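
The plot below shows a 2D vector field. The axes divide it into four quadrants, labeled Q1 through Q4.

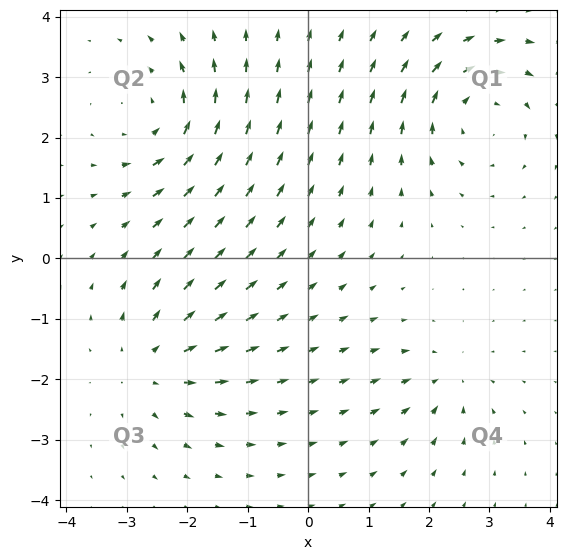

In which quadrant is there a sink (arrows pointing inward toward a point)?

Q4

The sink sits at approximately (2.3, -2.0), which lies in quadrant Q4. The divergence there is about -4, negative as expected for a sink.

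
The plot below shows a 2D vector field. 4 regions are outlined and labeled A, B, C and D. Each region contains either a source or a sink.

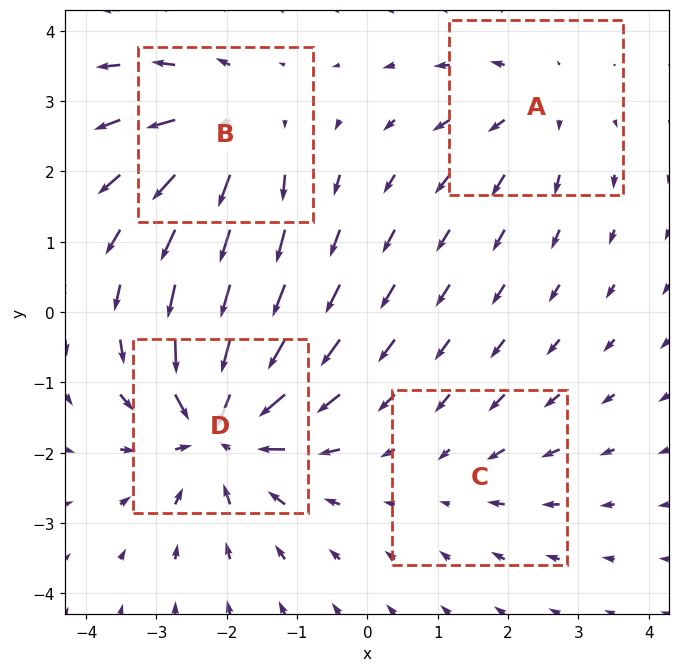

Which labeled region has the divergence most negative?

D

Divergence at each region's feature centre — A: about +3, B: about +5, C: about -2, D: about -7. Region D is most negative.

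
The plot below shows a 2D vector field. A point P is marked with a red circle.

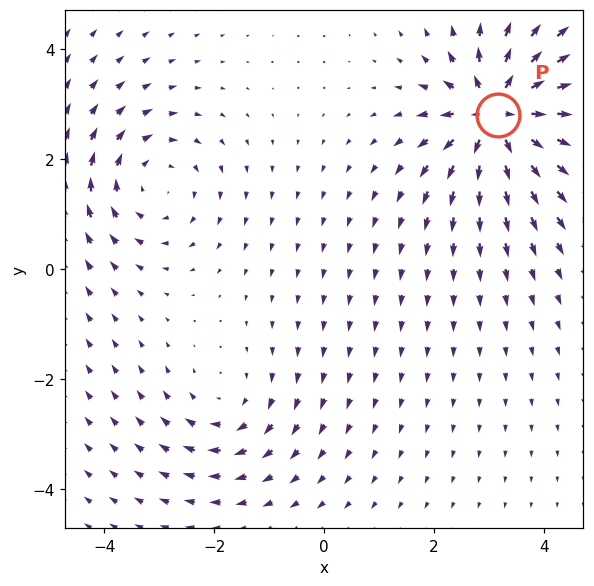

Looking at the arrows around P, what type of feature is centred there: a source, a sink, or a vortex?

source

At P (3.2, 2.8) the arrows spread outward. Divergence about +7, curl ≈0 — positive divergence with near-zero curl is a source.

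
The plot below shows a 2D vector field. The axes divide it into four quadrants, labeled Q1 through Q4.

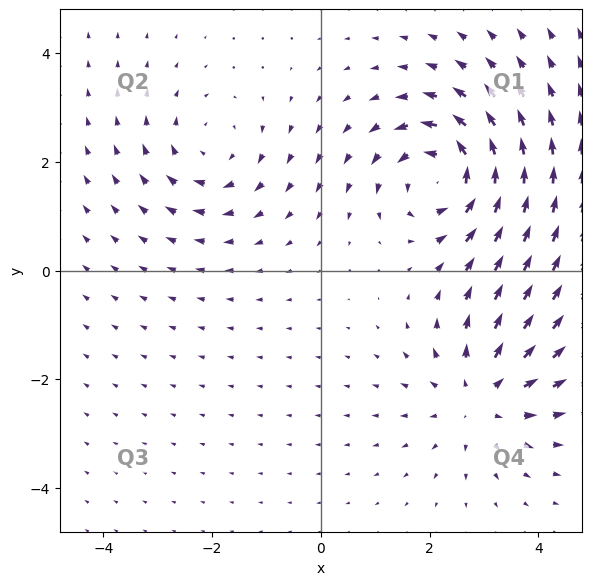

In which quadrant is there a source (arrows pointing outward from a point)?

The source sits at approximately (2.9, -2.3), which lies in quadrant Q4. The divergence there is about +4, positive as expected for a source.

Q4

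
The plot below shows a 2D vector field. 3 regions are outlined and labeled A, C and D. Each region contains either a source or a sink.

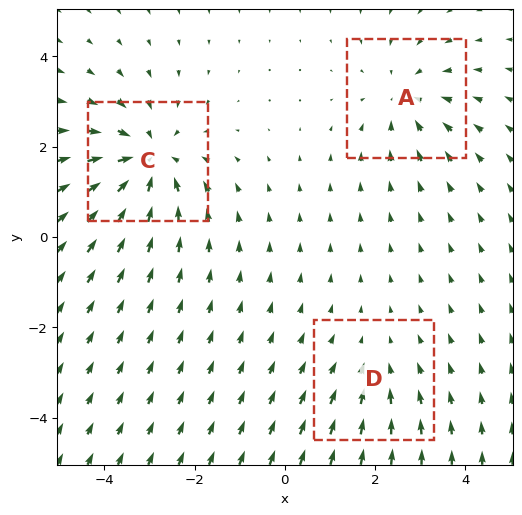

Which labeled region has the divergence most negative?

C

Divergence at each region's feature centre — A: about -3, C: about -4, D: about -2. Region C is most negative.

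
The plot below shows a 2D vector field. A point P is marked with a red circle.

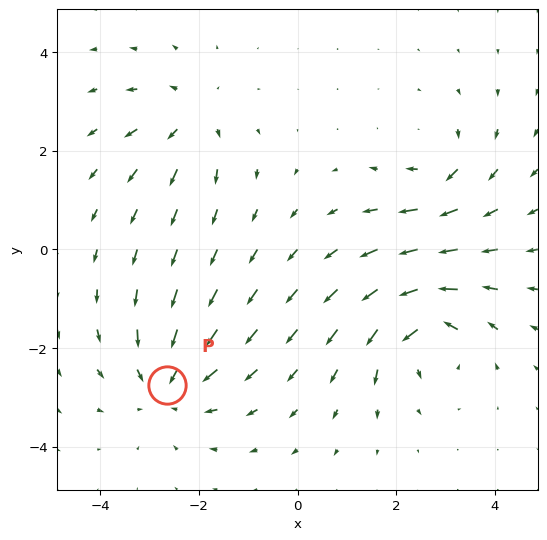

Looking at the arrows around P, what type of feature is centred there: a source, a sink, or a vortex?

At P (-2.6, -2.7) the arrows converge inward. Divergence about -4, curl ≈0 — negative divergence with near-zero curl is a sink.

sink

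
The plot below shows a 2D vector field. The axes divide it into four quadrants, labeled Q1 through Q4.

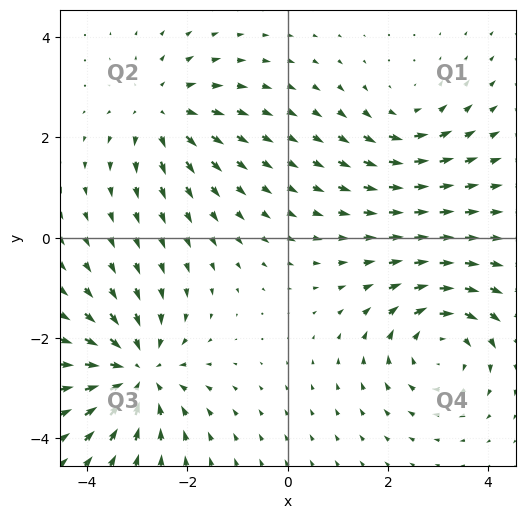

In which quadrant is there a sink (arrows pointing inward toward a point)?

The sink sits at approximately (-3.0, -2.7), which lies in quadrant Q3. The divergence there is about -5, negative as expected for a sink.

Q3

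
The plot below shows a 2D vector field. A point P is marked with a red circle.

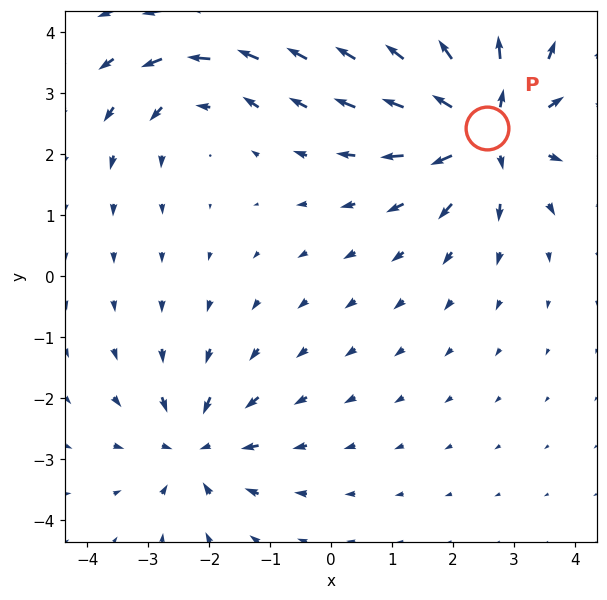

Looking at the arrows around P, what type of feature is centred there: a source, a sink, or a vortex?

source

At P (2.6, 2.4) the arrows spread outward. Divergence about +6, curl ≈0 — positive divergence with near-zero curl is a source.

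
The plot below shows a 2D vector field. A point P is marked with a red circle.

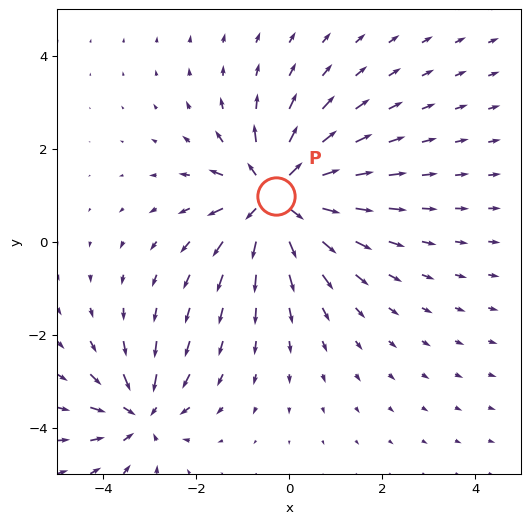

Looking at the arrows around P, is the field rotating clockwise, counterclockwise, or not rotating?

Near P at (-0.3, 1.0) the arrows show no circulation. The curl there is ≈0.

not rotating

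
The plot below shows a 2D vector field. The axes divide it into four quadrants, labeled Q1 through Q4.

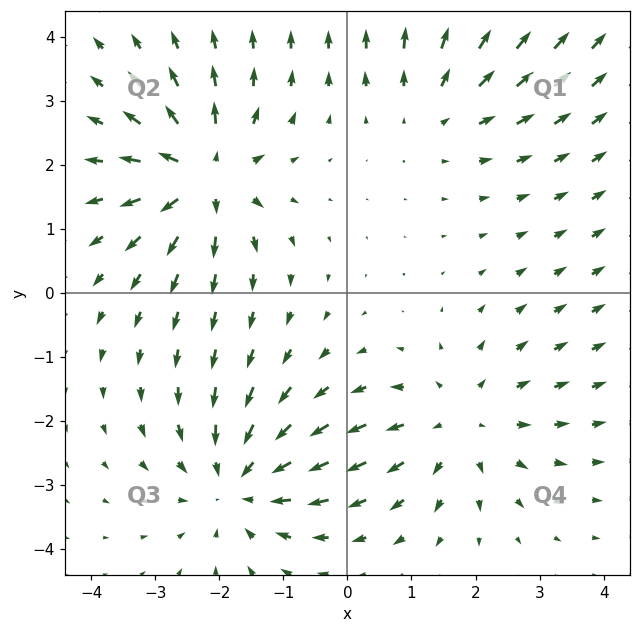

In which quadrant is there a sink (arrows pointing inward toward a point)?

The sink sits at approximately (-1.7, -3.0), which lies in quadrant Q3. The divergence there is about -4, negative as expected for a sink.

Q3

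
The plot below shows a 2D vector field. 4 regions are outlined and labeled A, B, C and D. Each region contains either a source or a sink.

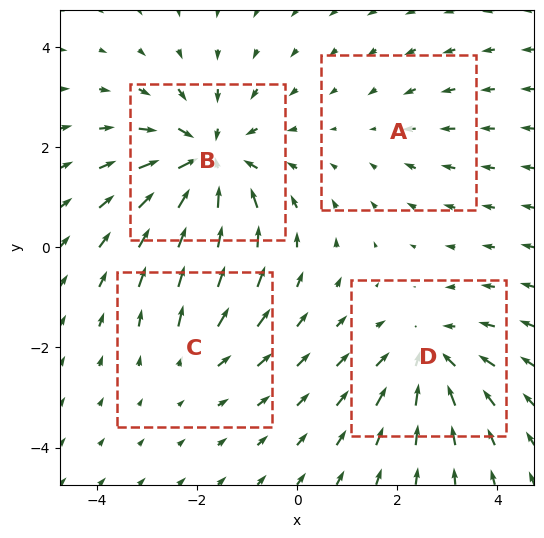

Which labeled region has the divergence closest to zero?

A

Divergence at each region's feature centre — A: about -2, B: about -7, C: about +3, D: about -4. Region A is closest to zero.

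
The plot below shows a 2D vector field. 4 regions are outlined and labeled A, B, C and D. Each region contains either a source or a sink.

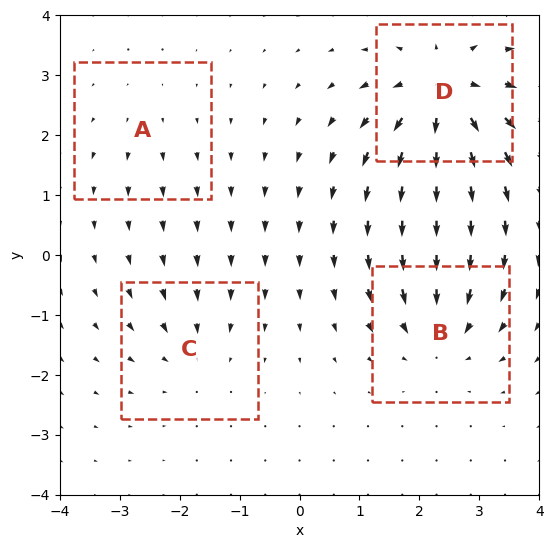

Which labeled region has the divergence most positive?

Divergence at each region's feature centre — A: about +2, B: about -5, C: about -3, D: about +8. Region D is most positive.

D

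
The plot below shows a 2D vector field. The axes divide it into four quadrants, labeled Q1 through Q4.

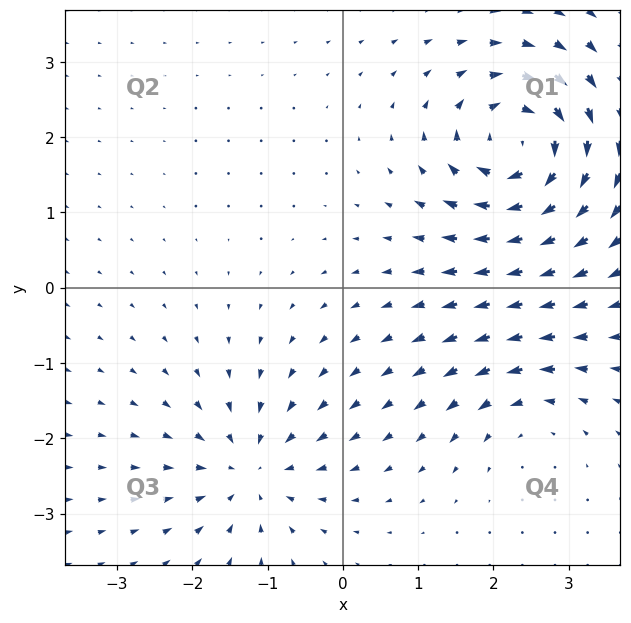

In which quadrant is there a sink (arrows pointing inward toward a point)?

Q3

The sink sits at approximately (-1.2, -2.4), which lies in quadrant Q3. The divergence there is about -4, negative as expected for a sink.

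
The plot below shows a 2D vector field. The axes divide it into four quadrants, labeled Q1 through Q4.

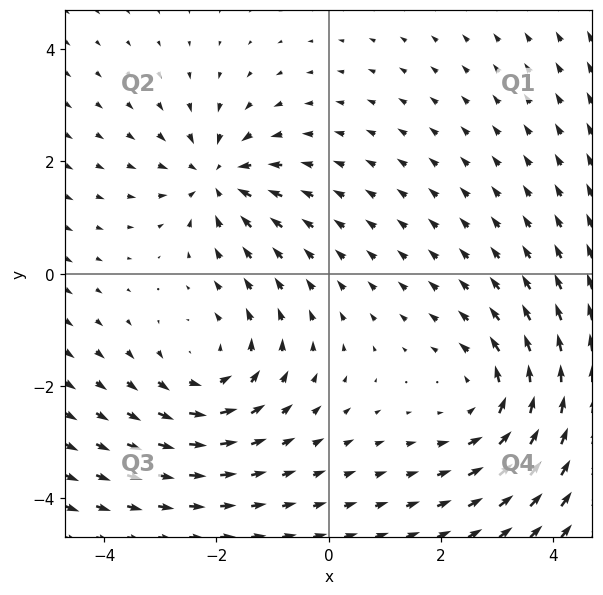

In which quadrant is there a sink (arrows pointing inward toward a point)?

Q2

The sink sits at approximately (-2.0, 1.7), which lies in quadrant Q2. The divergence there is about -4, negative as expected for a sink.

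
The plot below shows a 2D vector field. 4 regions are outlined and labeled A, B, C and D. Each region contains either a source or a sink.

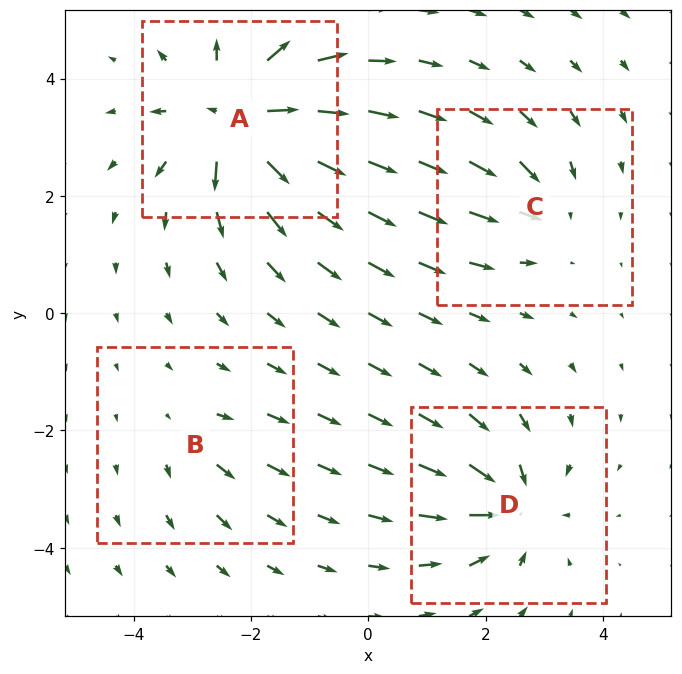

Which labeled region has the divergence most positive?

A

Divergence at each region's feature centre — A: about +9, B: about +3, C: about -4, D: about -6. Region A is most positive.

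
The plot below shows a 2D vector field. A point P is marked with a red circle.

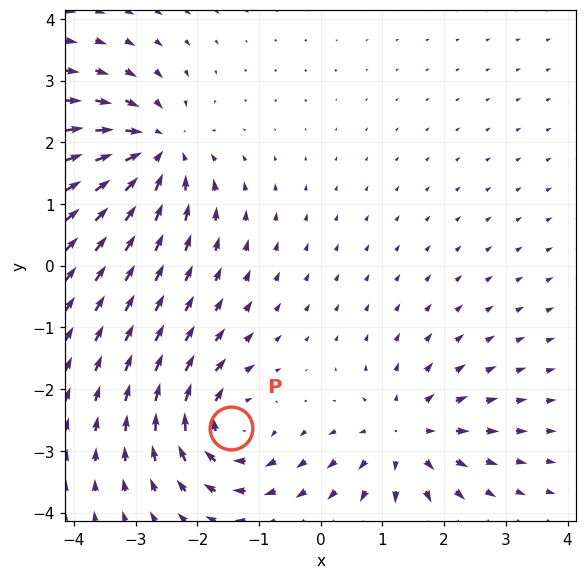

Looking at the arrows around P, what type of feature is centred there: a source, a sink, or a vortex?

vortex

At P (-1.4, -2.6) the arrows circulate clockwise. Divergence ≈0, curl about -4 — near-zero divergence with nonzero curl is a vortex.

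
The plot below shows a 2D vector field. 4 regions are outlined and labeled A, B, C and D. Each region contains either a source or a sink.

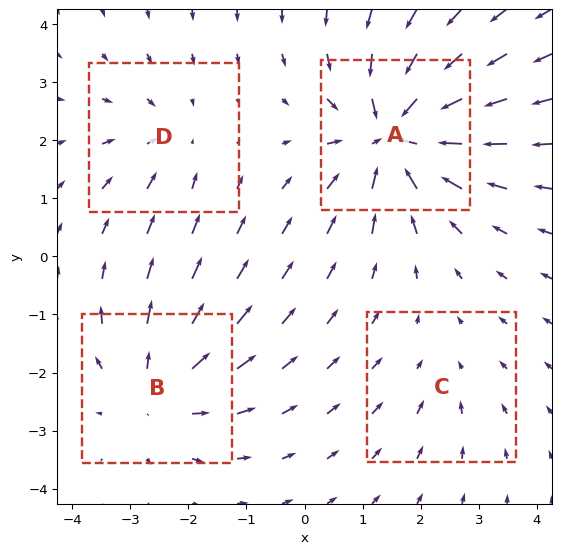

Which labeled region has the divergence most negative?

A

Divergence at each region's feature centre — A: about -7, B: about +4, C: about -2, D: about -3. Region A is most negative.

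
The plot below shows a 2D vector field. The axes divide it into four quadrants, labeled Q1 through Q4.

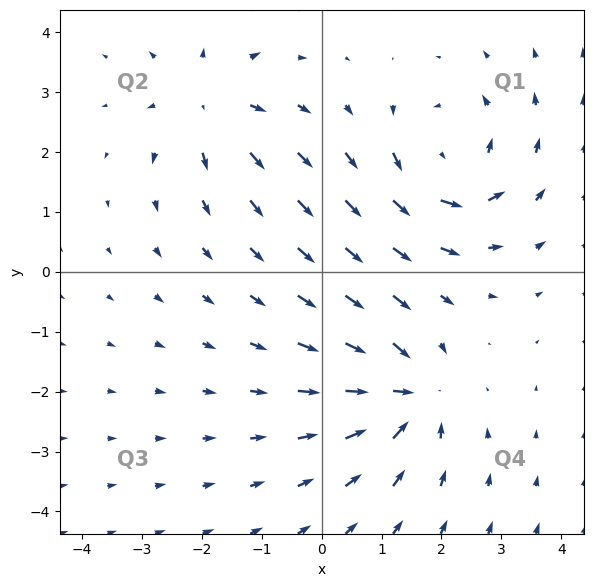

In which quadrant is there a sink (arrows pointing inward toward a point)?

Q4

The sink sits at approximately (1.4, -2.1), which lies in quadrant Q4. The divergence there is about -6, negative as expected for a sink.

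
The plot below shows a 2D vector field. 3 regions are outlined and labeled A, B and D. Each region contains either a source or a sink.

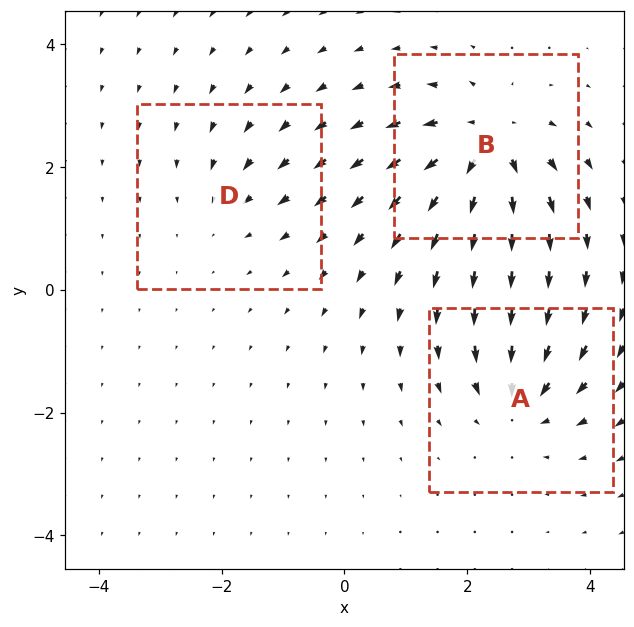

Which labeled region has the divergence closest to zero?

Divergence at each region's feature centre — A: about -4, B: about +5, D: about -2. Region D is closest to zero.

D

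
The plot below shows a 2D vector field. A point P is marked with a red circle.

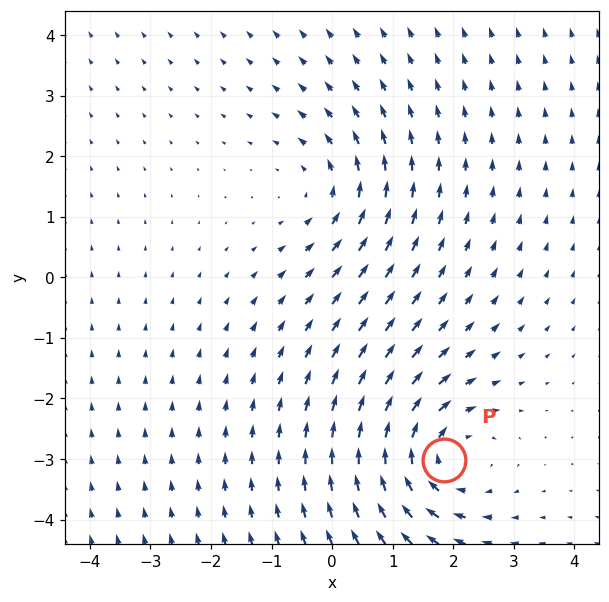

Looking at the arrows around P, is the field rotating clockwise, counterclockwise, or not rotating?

Near P at (1.8, -3.0) the arrows circulate clockwise. The curl (z-component) there is about -4; negative curl means clockwise rotation.

clockwise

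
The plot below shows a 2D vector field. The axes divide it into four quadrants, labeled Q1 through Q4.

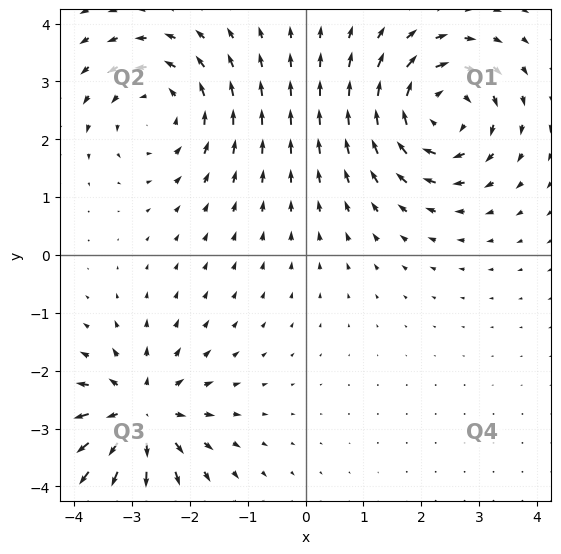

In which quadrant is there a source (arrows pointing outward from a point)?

The source sits at approximately (-2.9, -2.8), which lies in quadrant Q3. The divergence there is about +4, positive as expected for a source.

Q3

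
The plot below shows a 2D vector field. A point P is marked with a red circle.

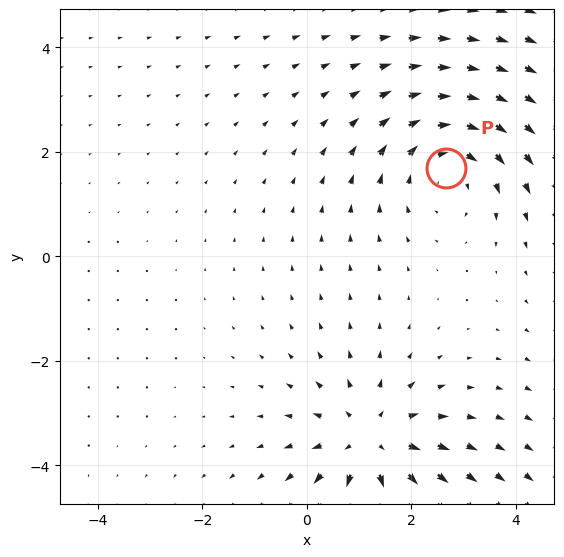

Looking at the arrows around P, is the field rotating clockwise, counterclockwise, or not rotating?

Near P at (2.7, 1.7) the arrows circulate clockwise. The curl (z-component) there is about -3; negative curl means clockwise rotation.

clockwise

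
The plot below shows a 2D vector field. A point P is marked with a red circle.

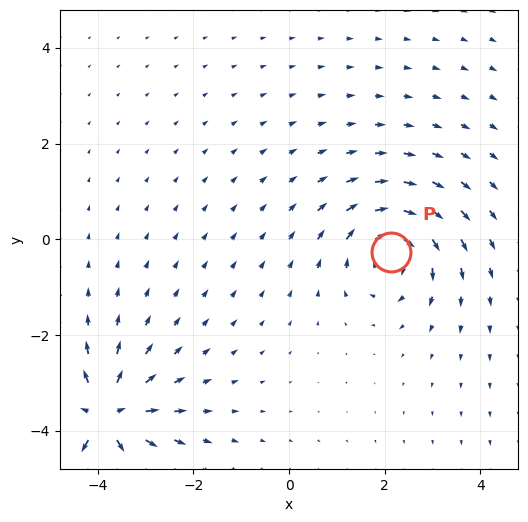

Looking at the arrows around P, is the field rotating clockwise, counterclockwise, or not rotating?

clockwise

Near P at (2.1, -0.3) the arrows circulate clockwise. The curl (z-component) there is about -4; negative curl means clockwise rotation.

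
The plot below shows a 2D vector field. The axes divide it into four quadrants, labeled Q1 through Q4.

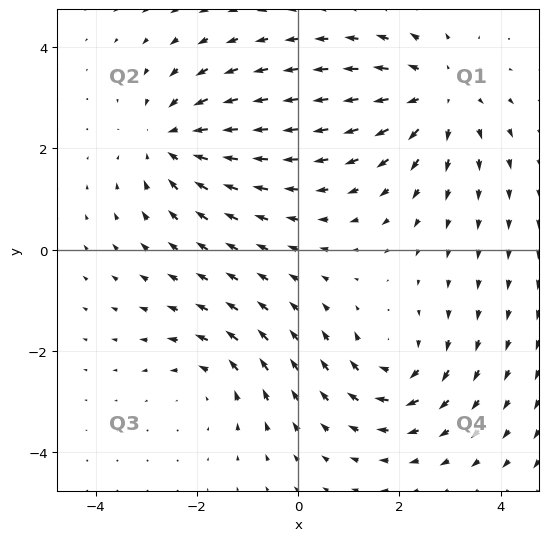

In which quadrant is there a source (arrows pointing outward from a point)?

The source sits at approximately (2.7, 3.0), which lies in quadrant Q1. The divergence there is about +3, positive as expected for a source.

Q1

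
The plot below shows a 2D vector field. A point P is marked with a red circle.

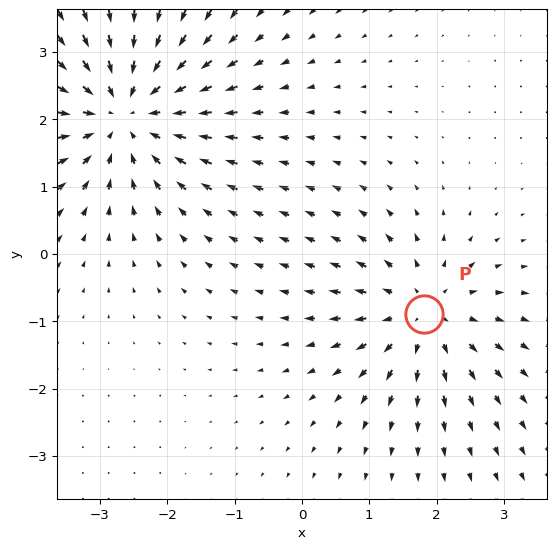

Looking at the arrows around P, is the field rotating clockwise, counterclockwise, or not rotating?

Near P at (1.8, -0.9) the arrows show no circulation. The curl there is ≈0.

not rotating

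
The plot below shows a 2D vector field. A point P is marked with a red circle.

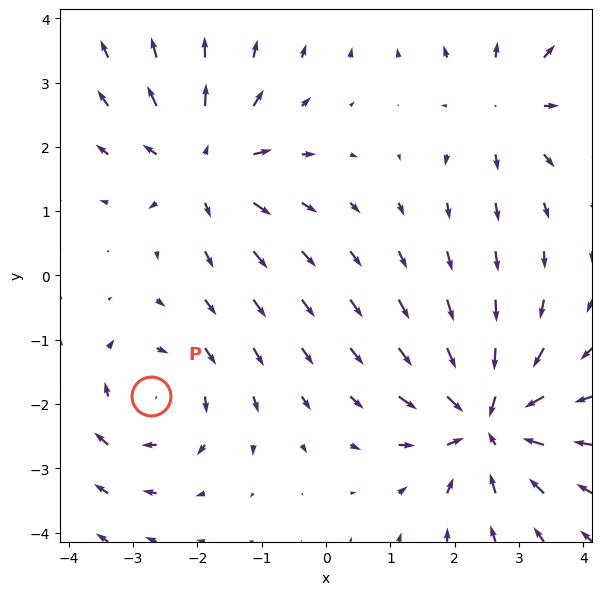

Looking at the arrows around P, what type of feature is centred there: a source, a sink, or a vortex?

vortex

At P (-2.7, -1.9) the arrows circulate clockwise. Divergence ≈0, curl about -3 — near-zero divergence with nonzero curl is a vortex.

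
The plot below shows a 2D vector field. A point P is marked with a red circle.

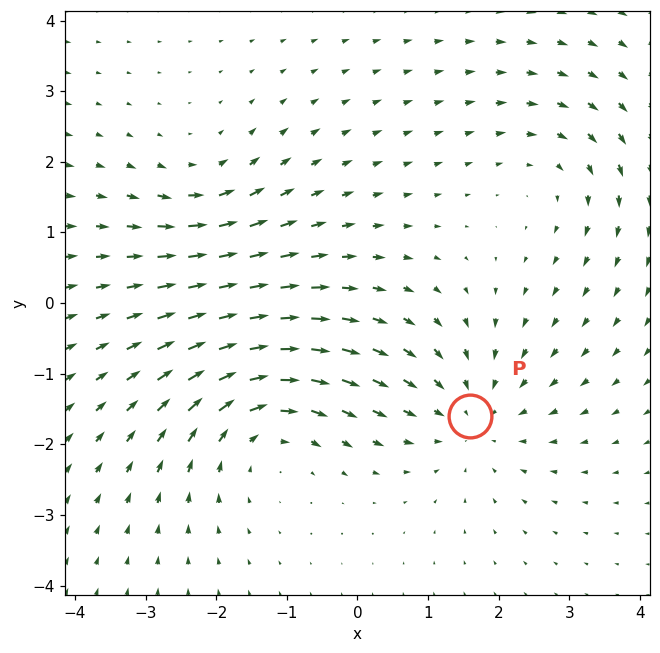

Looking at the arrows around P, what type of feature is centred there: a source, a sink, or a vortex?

At P (1.6, -1.6) the arrows converge inward. Divergence about -3, curl ≈0 — negative divergence with near-zero curl is a sink.

sink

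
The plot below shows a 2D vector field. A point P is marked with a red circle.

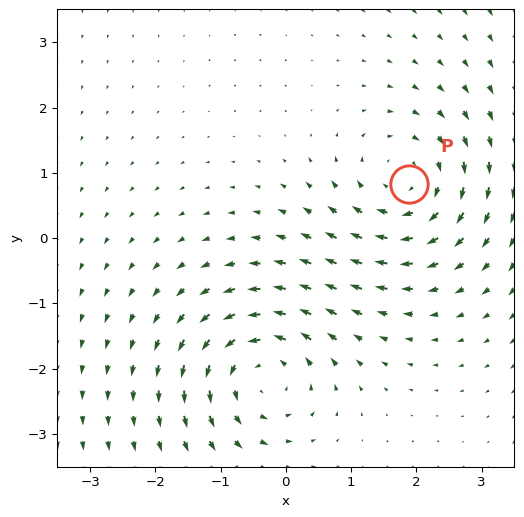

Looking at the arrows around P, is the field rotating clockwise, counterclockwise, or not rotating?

clockwise

Near P at (1.9, 0.8) the arrows circulate clockwise. The curl (z-component) there is about -3; negative curl means clockwise rotation.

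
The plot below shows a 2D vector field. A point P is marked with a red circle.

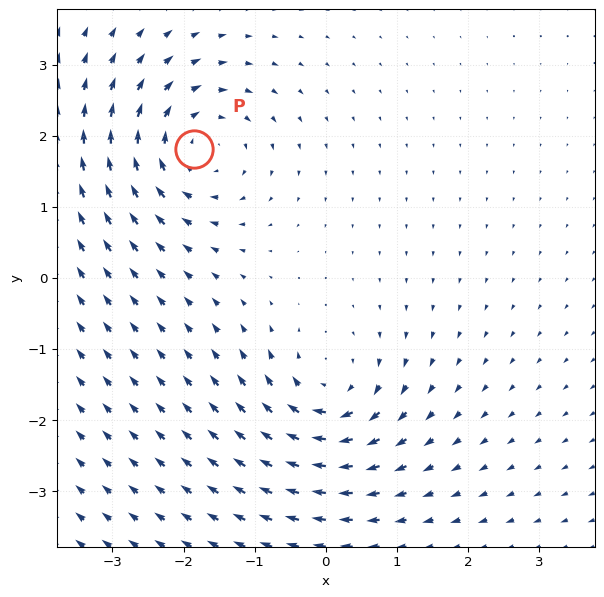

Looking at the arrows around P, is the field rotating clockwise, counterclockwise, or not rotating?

clockwise

Near P at (-1.8, 1.8) the arrows circulate clockwise. The curl (z-component) there is about -3; negative curl means clockwise rotation.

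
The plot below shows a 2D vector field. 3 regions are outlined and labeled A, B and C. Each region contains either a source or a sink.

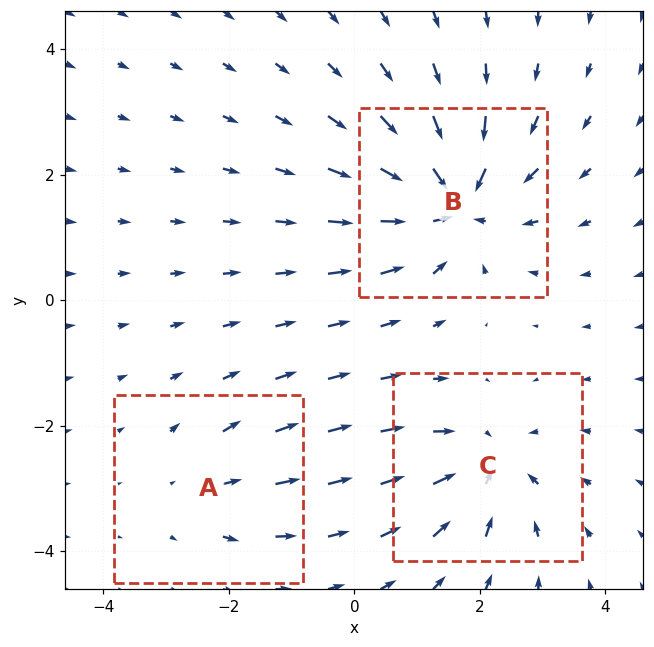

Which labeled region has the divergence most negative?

Divergence at each region's feature centre — A: about +2, B: about -5, C: about -4. Region B is most negative.

B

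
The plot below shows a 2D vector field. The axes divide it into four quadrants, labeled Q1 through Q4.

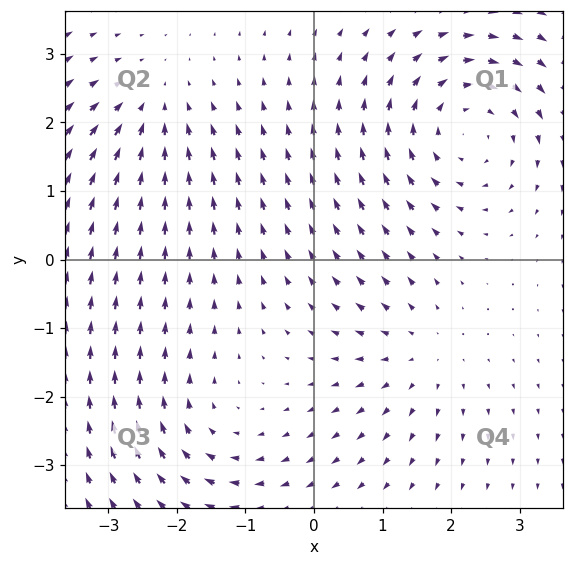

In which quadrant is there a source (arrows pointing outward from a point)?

Q4

The source sits at approximately (1.5, -1.4), which lies in quadrant Q4. The divergence there is about +3, positive as expected for a source.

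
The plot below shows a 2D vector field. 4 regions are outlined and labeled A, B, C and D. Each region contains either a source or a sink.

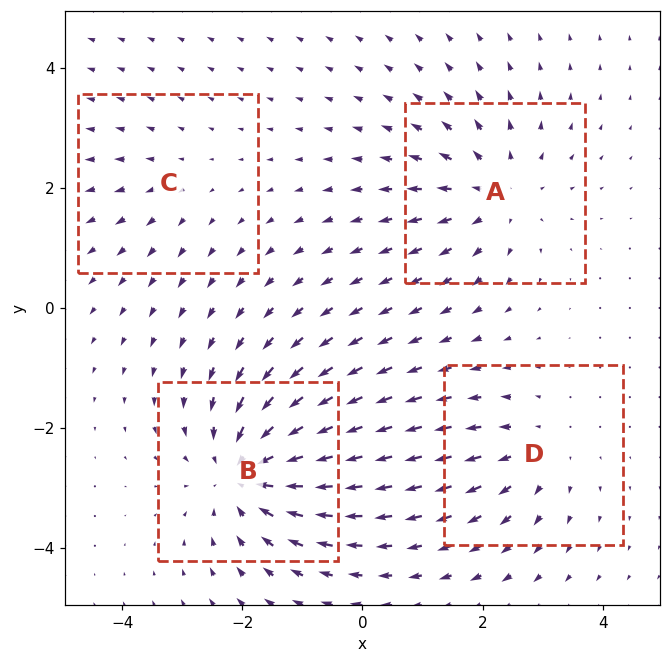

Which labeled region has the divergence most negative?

B

Divergence at each region's feature centre — A: about +4, B: about -6, C: about +2, D: about +3. Region B is most negative.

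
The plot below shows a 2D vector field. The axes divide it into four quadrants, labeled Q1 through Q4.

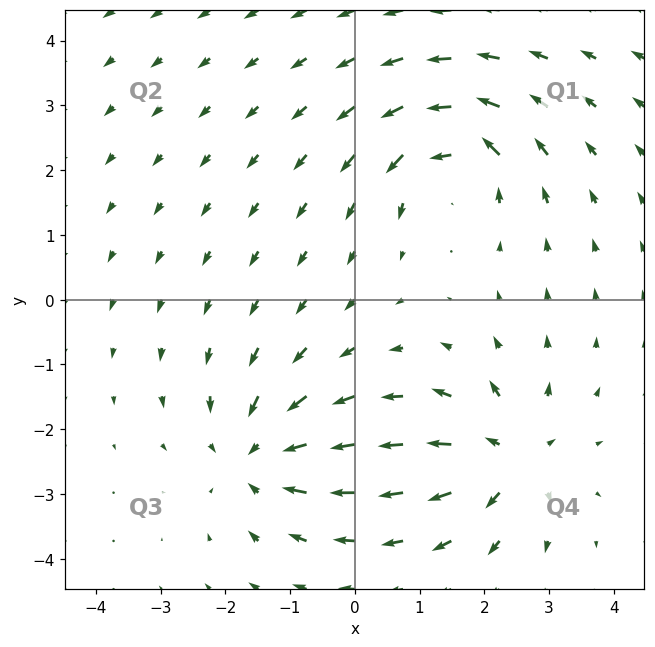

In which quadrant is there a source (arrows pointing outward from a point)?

Q4

The source sits at approximately (2.4, -2.4), which lies in quadrant Q4. The divergence there is about +4, positive as expected for a source.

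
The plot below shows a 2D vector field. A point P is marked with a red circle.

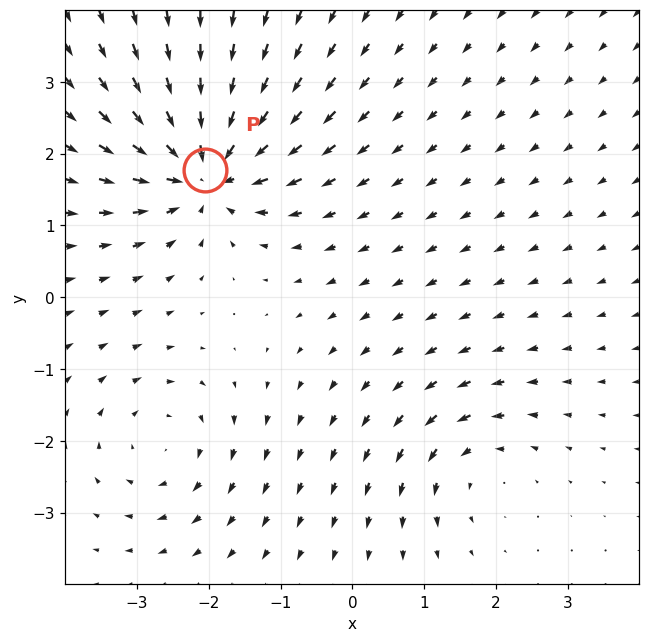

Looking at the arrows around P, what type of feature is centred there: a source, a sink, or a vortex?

At P (-2.0, 1.8) the arrows converge inward. Divergence about -7, curl ≈0 — negative divergence with near-zero curl is a sink.

sink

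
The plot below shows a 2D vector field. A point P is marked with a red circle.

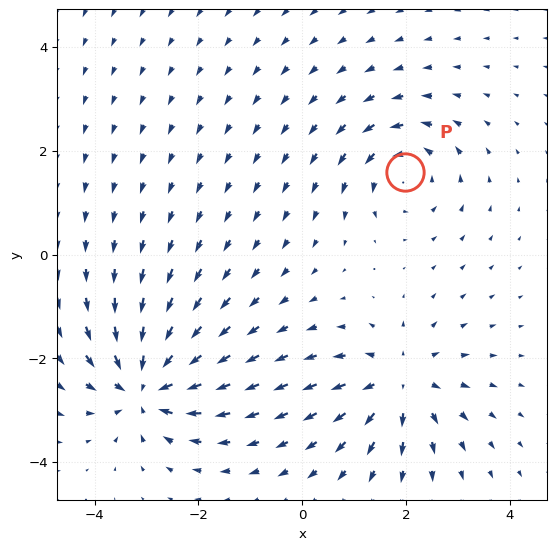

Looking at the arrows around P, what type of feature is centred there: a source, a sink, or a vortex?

vortex

At P (2.0, 1.6) the arrows circulate counterclockwise. Divergence ≈0, curl about +4 — near-zero divergence with nonzero curl is a vortex.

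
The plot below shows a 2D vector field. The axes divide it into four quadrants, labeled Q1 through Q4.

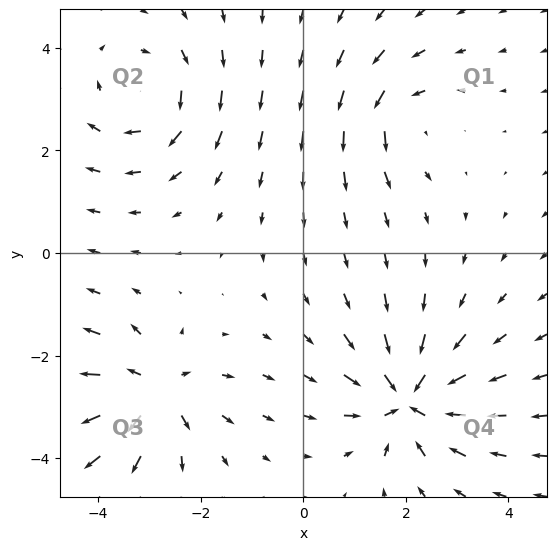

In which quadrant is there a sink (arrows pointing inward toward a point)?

The sink sits at approximately (2.1, -2.8), which lies in quadrant Q4. The divergence there is about -7, negative as expected for a sink.

Q4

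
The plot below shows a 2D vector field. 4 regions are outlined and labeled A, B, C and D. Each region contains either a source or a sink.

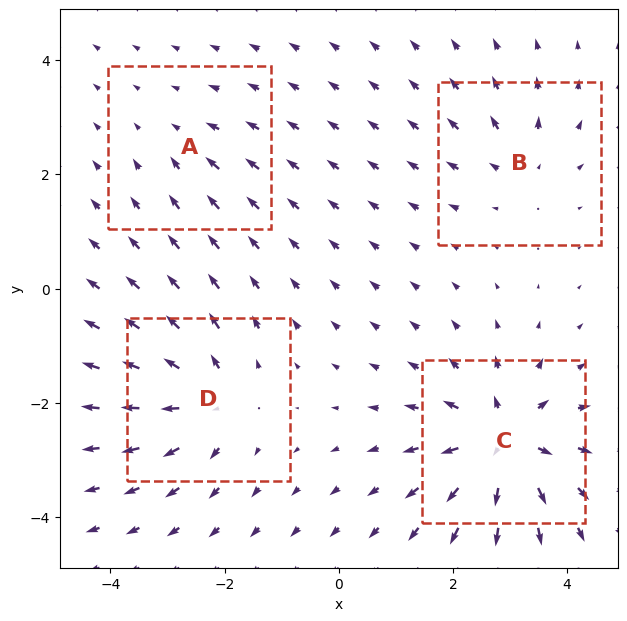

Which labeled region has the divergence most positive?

Divergence at each region's feature centre — A: about -2, B: about +4, C: about +8, D: about +6. Region C is most positive.

C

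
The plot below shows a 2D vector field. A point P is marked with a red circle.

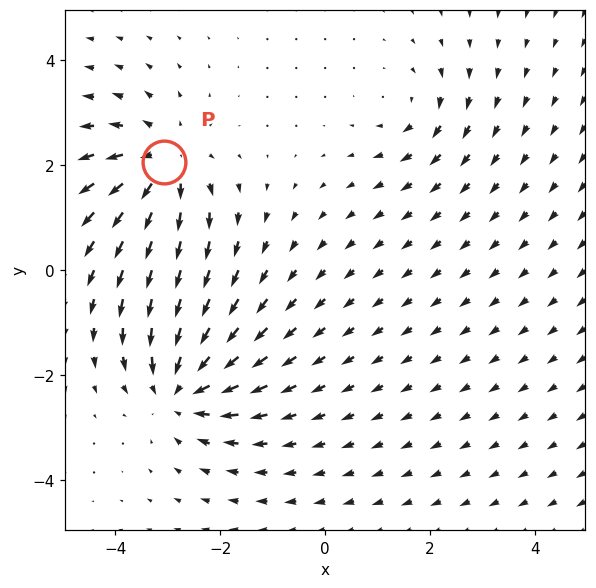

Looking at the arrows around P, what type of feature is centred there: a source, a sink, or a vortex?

source

At P (-3.1, 2.1) the arrows spread outward. Divergence about +5, curl ≈0 — positive divergence with near-zero curl is a source.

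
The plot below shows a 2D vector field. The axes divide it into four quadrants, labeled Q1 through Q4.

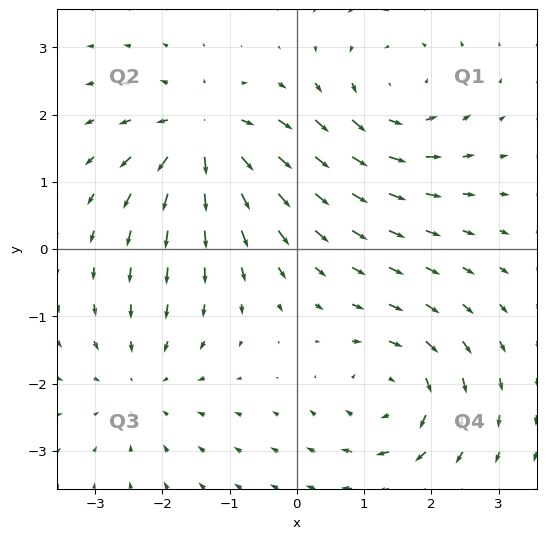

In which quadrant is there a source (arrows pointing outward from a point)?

Q2

The source sits at approximately (-1.4, 1.7), which lies in quadrant Q2. The divergence there is about +5, positive as expected for a source.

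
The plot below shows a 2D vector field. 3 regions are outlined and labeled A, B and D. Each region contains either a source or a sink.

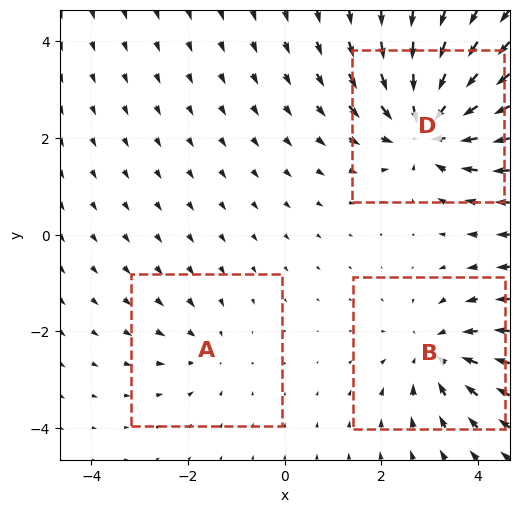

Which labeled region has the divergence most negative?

D

Divergence at each region's feature centre — A: about -2, B: about -3, D: about -5. Region D is most negative.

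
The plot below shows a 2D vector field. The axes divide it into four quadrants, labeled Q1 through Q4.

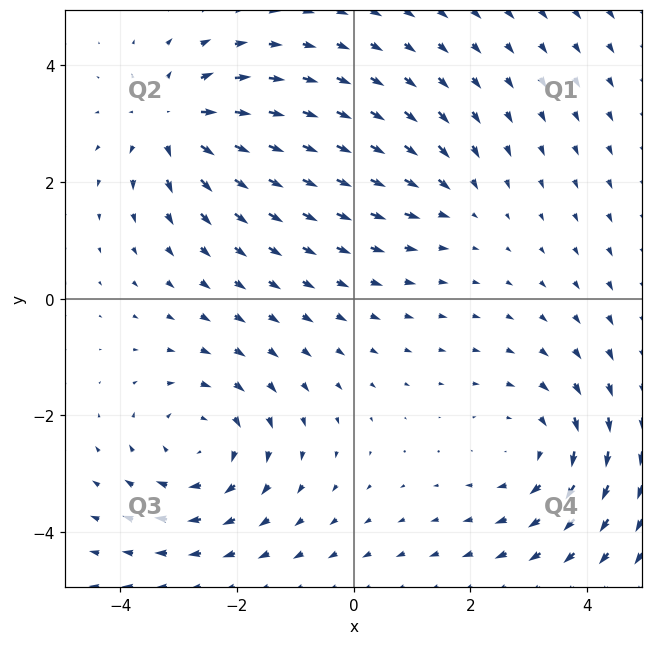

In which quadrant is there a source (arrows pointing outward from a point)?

Q2

The source sits at approximately (-3.1, 3.0), which lies in quadrant Q2. The divergence there is about +6, positive as expected for a source.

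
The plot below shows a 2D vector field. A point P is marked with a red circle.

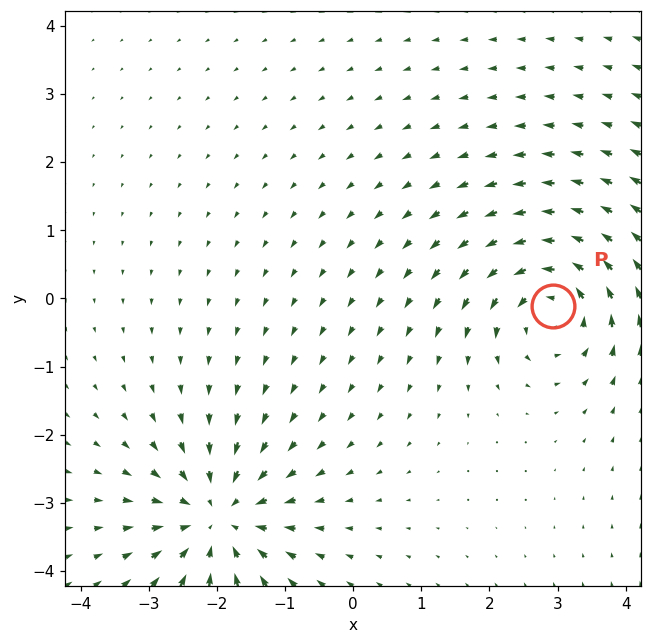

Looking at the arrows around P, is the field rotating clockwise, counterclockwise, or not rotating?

Near P at (2.9, -0.1) the arrows circulate counterclockwise. The curl (z-component) there is about +5; positive curl means counterclockwise rotation.

counterclockwise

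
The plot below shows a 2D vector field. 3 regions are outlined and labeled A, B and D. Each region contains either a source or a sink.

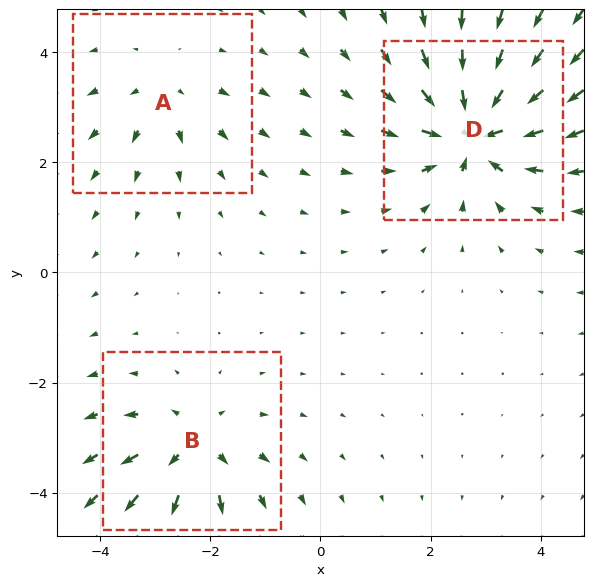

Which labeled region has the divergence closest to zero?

Divergence at each region's feature centre — A: about +2, B: about +4, D: about -6. Region A is closest to zero.

A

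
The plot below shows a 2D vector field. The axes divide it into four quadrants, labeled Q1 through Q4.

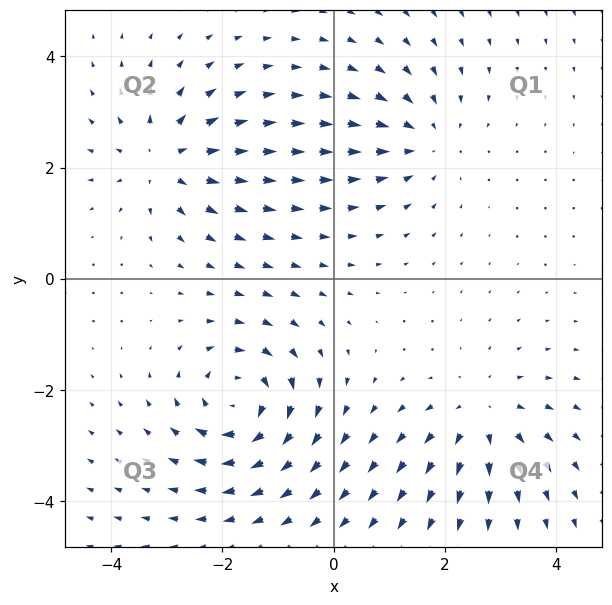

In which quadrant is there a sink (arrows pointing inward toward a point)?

The sink sits at approximately (1.6, 2.5), which lies in quadrant Q1. The divergence there is about -3, negative as expected for a sink.

Q1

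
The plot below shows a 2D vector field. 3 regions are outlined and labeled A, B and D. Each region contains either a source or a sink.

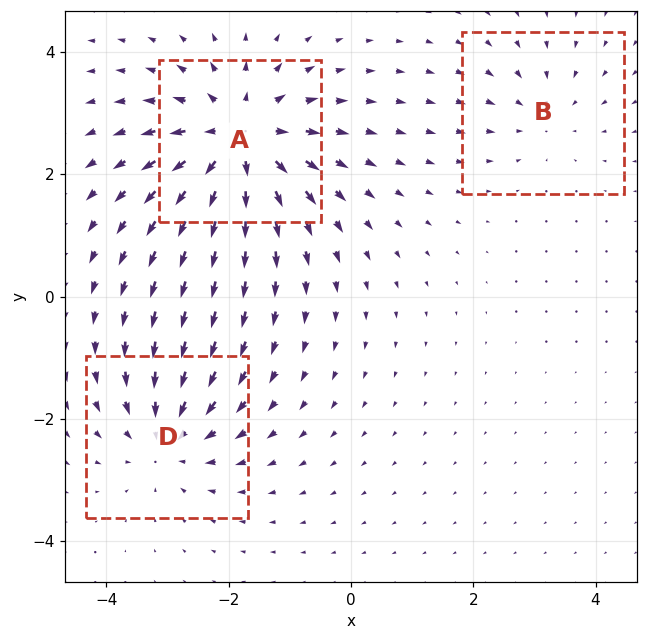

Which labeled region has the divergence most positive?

A

Divergence at each region's feature centre — A: about +5, B: about -2, D: about -3. Region A is most positive.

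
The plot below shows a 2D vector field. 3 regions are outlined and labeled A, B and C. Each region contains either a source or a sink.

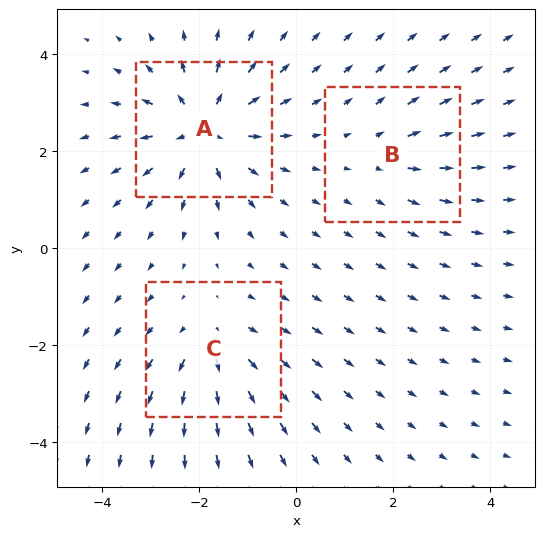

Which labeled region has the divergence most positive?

A

Divergence at each region's feature centre — A: about +5, B: about +2, C: about +3. Region A is most positive.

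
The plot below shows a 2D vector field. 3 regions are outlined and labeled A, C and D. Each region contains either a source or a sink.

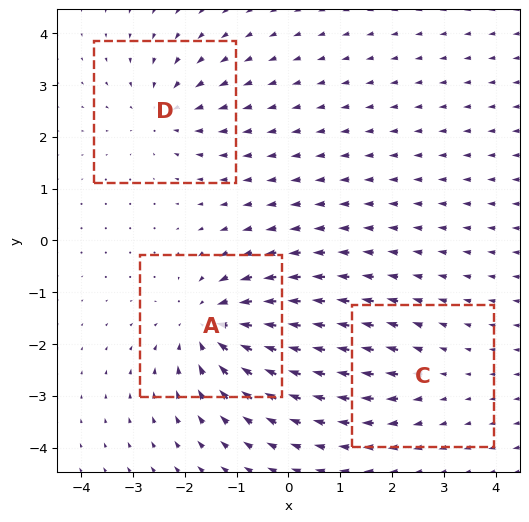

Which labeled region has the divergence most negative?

Divergence at each region's feature centre — A: about -5, C: about +2, D: about -3. Region A is most negative.

A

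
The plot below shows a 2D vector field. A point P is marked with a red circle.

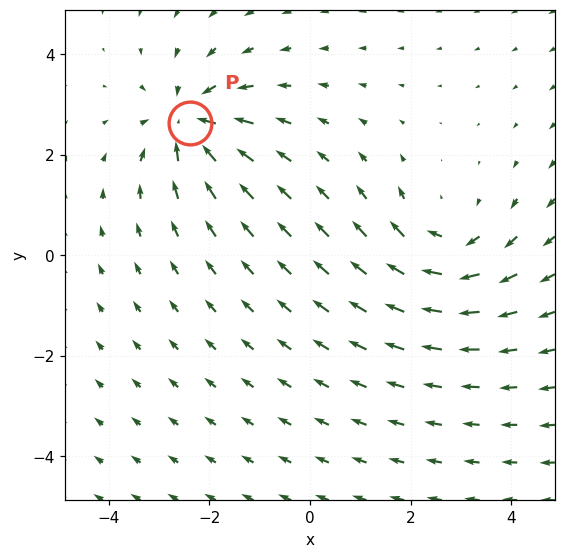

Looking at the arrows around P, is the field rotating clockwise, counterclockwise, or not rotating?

Near P at (-2.4, 2.6) the arrows show no circulation. The curl there is ≈0.

not rotating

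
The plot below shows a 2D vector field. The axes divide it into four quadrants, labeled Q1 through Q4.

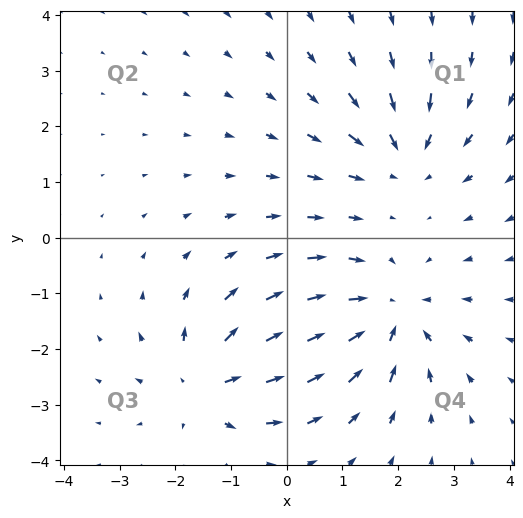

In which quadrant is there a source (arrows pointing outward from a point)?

Q3

The source sits at approximately (-1.4, -2.6), which lies in quadrant Q3. The divergence there is about +4, positive as expected for a source.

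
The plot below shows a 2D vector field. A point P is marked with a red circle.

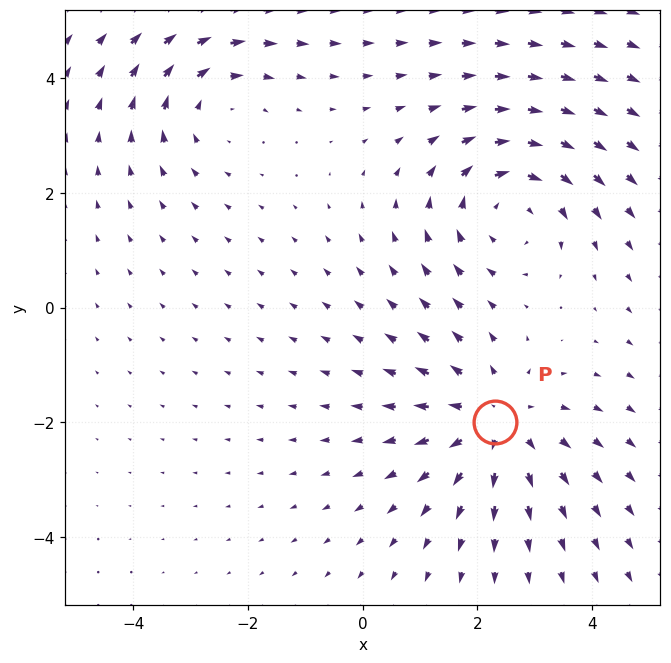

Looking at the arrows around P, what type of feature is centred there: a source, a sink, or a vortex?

source

At P (2.3, -2.0) the arrows spread outward. Divergence about +3, curl ≈0 — positive divergence with near-zero curl is a source.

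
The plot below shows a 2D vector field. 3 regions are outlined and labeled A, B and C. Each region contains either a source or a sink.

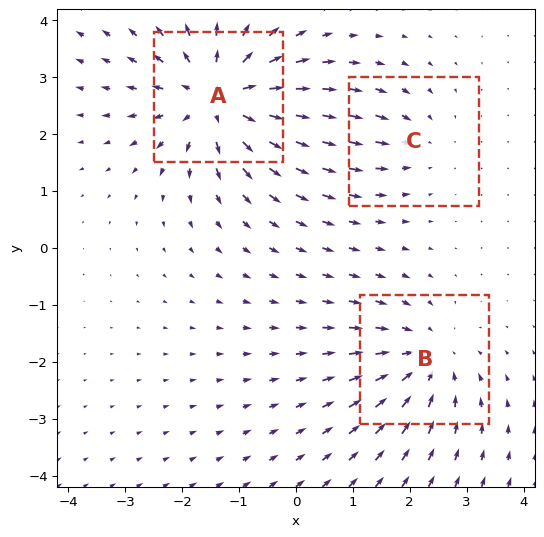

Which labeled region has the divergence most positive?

Divergence at each region's feature centre — A: about +5, B: about -4, C: about -2. Region A is most positive.

A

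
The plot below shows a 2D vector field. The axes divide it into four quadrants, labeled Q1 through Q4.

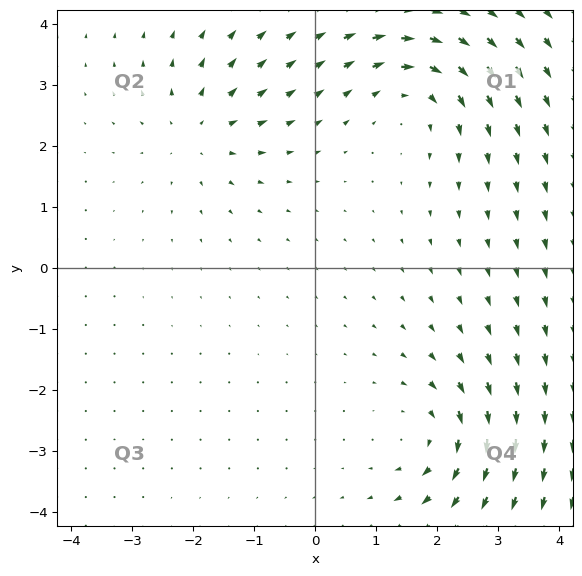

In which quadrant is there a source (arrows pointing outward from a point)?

Q2

The source sits at approximately (-1.9, 2.3), which lies in quadrant Q2. The divergence there is about +3, positive as expected for a source.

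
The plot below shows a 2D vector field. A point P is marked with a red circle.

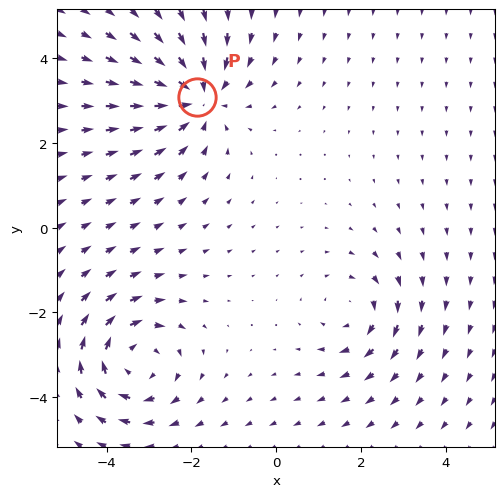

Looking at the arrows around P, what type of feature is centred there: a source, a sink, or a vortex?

sink

At P (-1.9, 3.1) the arrows converge inward. Divergence about -4, curl ≈0 — negative divergence with near-zero curl is a sink.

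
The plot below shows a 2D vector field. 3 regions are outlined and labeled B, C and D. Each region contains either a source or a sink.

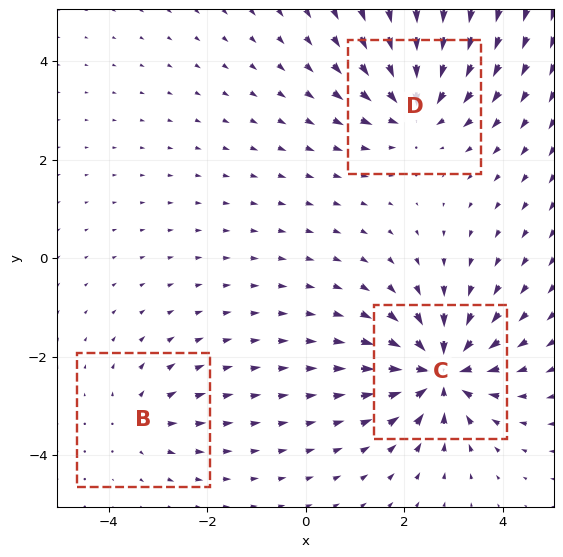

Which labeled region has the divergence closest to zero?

Divergence at each region's feature centre — B: about +2, C: about -6, D: about -4. Region B is closest to zero.

B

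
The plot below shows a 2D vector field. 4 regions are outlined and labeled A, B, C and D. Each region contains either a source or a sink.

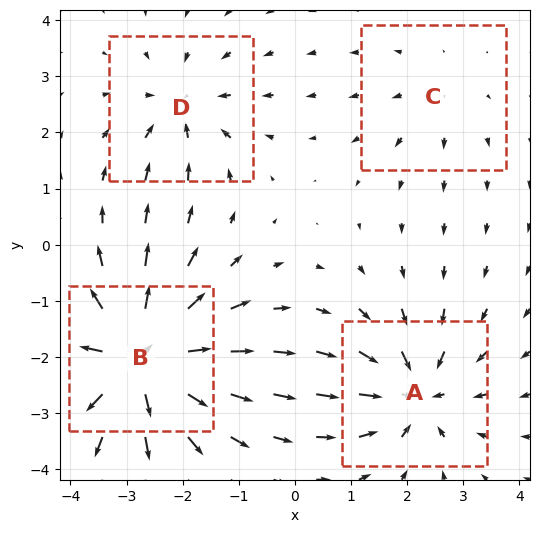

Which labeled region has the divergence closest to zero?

Divergence at each region's feature centre — A: about -5, B: about +8, C: about +2, D: about -4. Region C is closest to zero.

C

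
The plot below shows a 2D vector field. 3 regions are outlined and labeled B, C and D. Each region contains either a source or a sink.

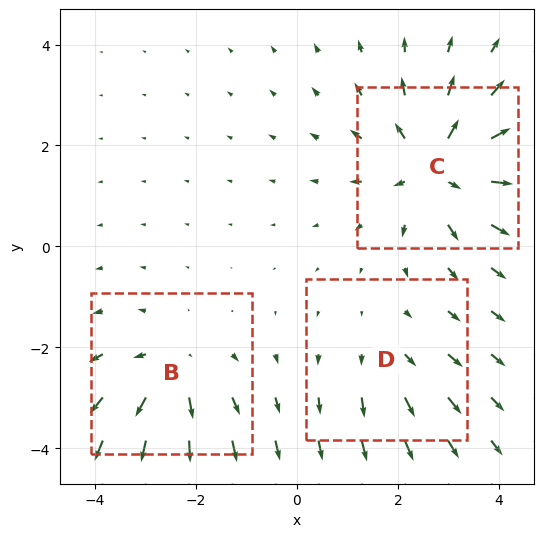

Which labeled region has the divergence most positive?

Divergence at each region's feature centre — B: about +3, C: about +5, D: about +2. Region C is most positive.

C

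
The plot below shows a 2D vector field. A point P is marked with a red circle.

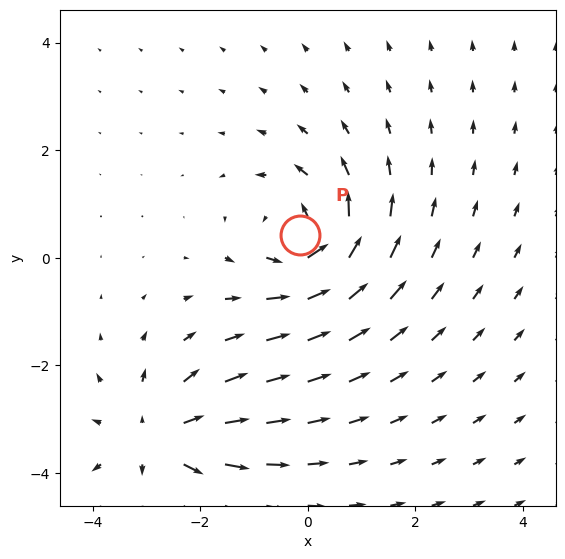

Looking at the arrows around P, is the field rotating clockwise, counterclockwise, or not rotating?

Near P at (-0.1, 0.4) the arrows circulate counterclockwise. The curl (z-component) there is about +5; positive curl means counterclockwise rotation.

counterclockwise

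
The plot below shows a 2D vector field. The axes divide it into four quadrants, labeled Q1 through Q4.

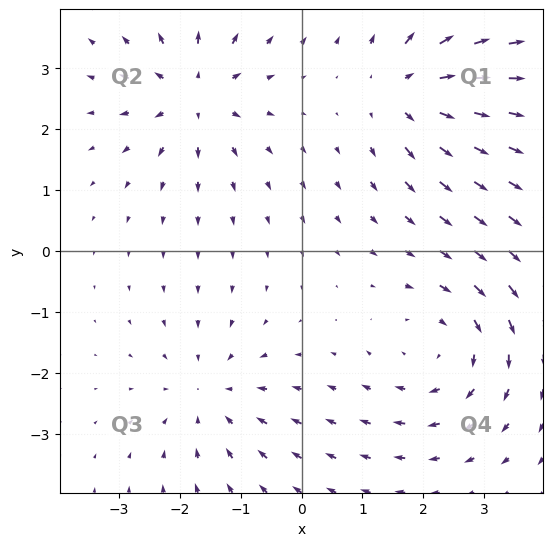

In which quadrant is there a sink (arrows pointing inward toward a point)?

The sink sits at approximately (-1.5, -2.4), which lies in quadrant Q3. The divergence there is about -4, negative as expected for a sink.

Q3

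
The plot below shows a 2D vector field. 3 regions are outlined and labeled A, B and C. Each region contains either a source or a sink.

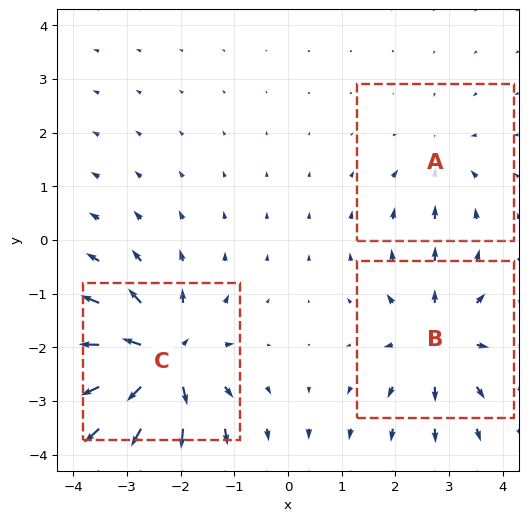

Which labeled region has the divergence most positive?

Divergence at each region's feature centre — A: about -2, B: about +4, C: about +6. Region C is most positive.

C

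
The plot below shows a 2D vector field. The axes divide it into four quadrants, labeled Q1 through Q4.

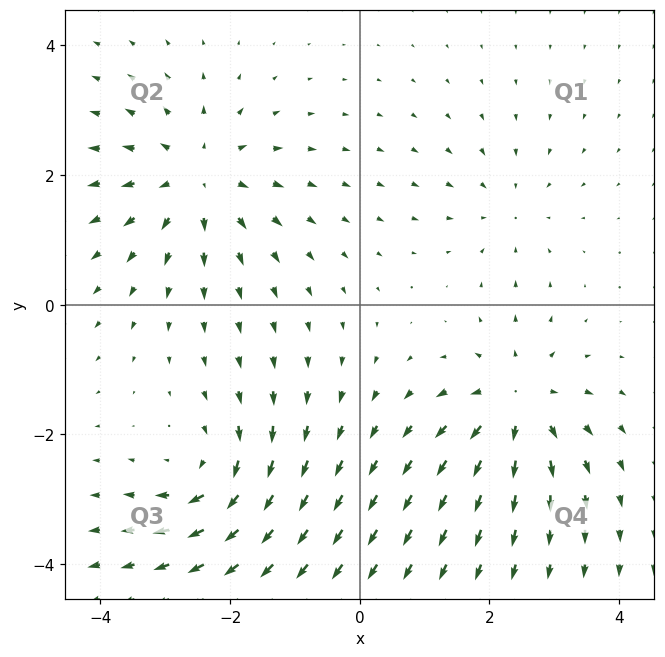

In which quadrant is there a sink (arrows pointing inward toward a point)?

Q1

The sink sits at approximately (2.3, 1.5), which lies in quadrant Q1. The divergence there is about -3, negative as expected for a sink.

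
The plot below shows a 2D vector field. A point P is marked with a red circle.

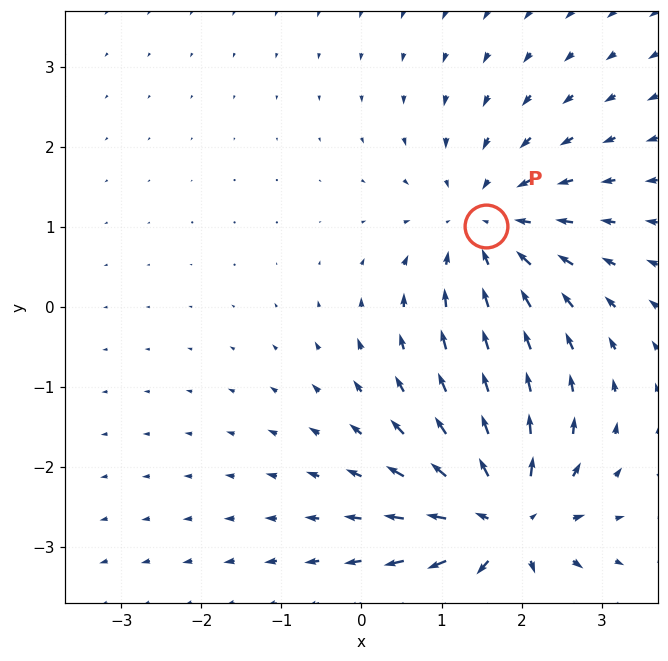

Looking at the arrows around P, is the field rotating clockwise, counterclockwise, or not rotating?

Near P at (1.5, 1.0) the arrows show no circulation. The curl there is ≈0.

not rotating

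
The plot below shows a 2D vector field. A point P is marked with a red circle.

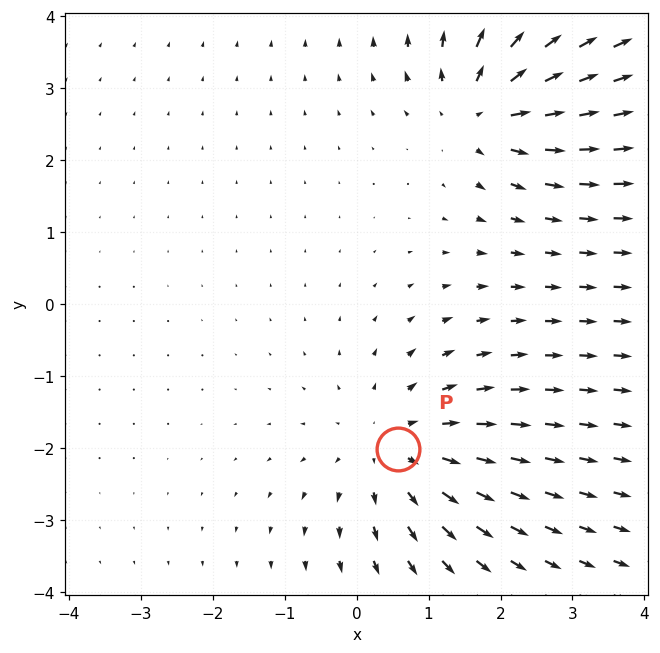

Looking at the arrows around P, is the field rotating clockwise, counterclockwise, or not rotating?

not rotating

Near P at (0.6, -2.0) the arrows show no circulation. The curl there is ≈0.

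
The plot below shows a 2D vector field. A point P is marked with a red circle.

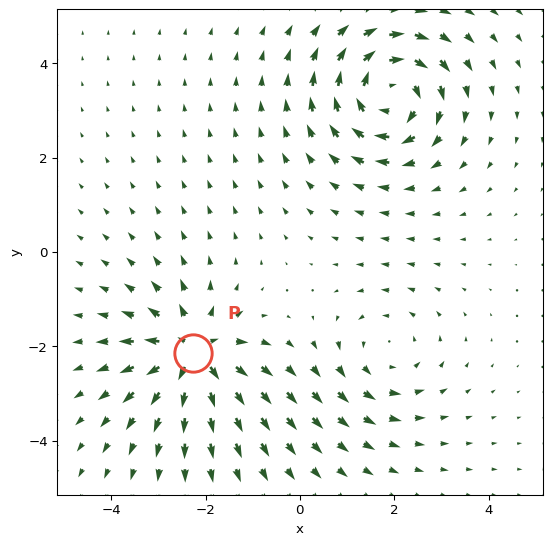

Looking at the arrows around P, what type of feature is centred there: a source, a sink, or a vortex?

source

At P (-2.3, -2.1) the arrows spread outward. Divergence about +6, curl ≈0 — positive divergence with near-zero curl is a source.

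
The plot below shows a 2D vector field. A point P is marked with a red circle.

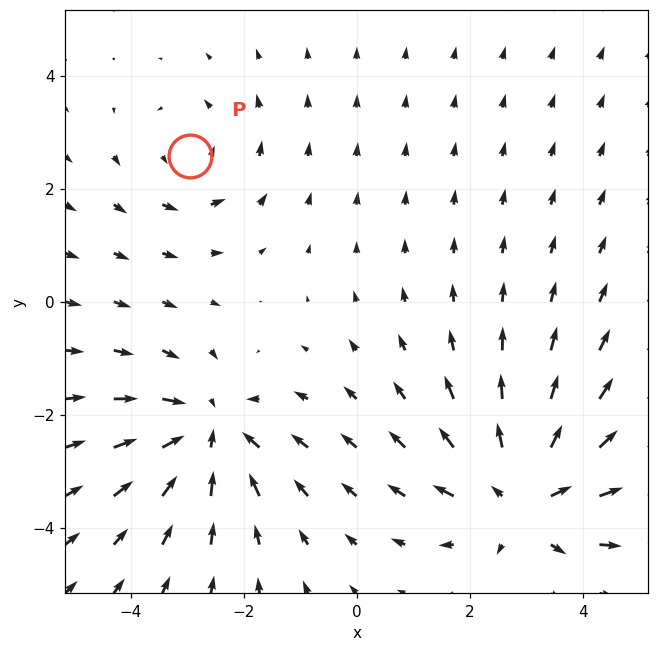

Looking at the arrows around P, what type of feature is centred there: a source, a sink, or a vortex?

vortex

At P (-2.9, 2.6) the arrows circulate counterclockwise. Divergence ≈0, curl about +2 — near-zero divergence with nonzero curl is a vortex.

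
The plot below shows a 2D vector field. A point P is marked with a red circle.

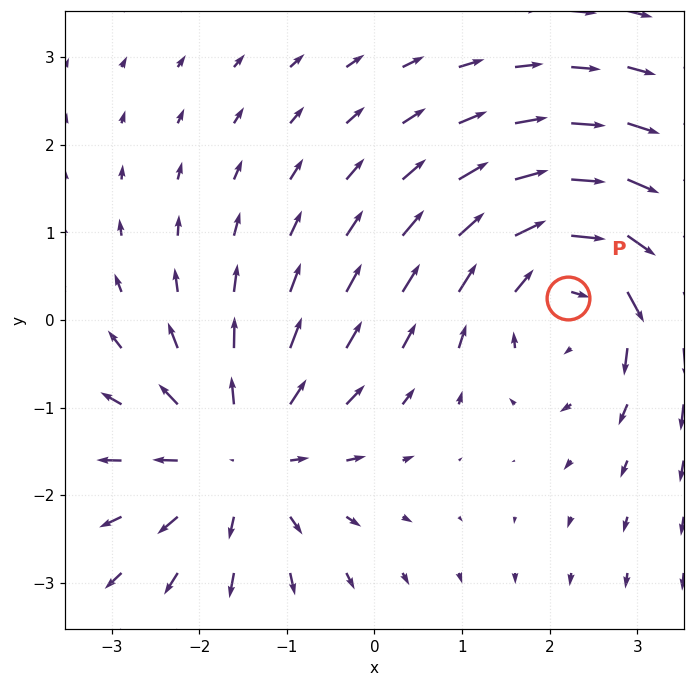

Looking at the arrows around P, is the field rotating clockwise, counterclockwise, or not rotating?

clockwise

Near P at (2.2, 0.2) the arrows circulate clockwise. The curl (z-component) there is about -4; negative curl means clockwise rotation.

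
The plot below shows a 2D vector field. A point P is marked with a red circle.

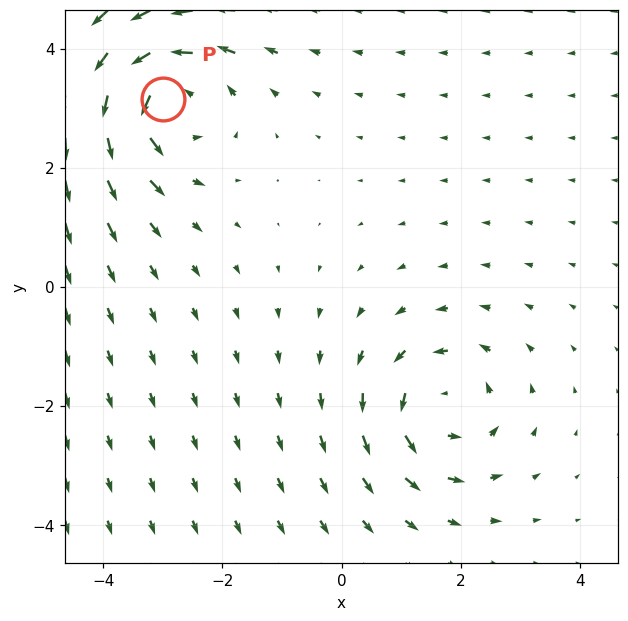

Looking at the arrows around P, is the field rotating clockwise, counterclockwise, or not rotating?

counterclockwise

Near P at (-3.0, 3.2) the arrows circulate counterclockwise. The curl (z-component) there is about +4; positive curl means counterclockwise rotation.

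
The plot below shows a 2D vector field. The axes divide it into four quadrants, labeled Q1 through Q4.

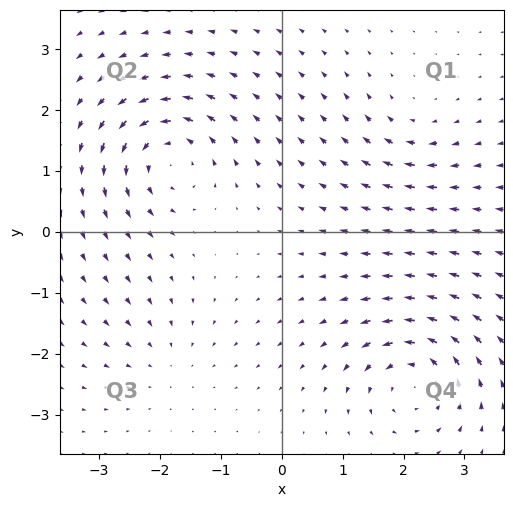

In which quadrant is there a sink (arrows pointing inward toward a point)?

The sink sits at approximately (-1.9, -2.1), which lies in quadrant Q3. The divergence there is about -3, negative as expected for a sink.

Q3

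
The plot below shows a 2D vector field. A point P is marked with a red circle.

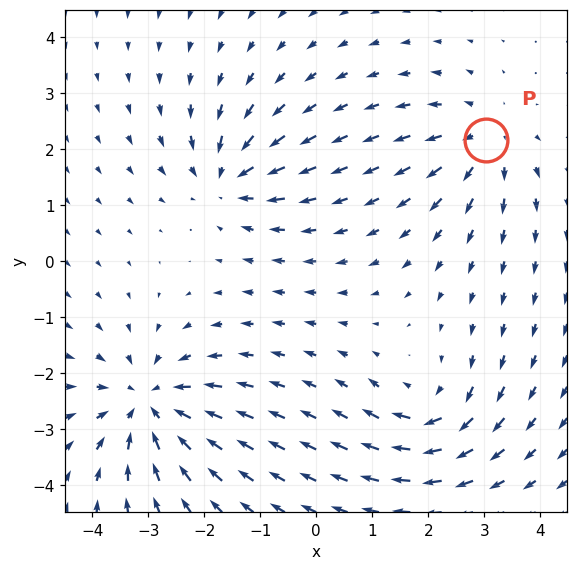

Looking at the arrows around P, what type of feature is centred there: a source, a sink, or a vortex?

source

At P (3.0, 2.2) the arrows spread outward. Divergence about +3, curl ≈0 — positive divergence with near-zero curl is a source.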